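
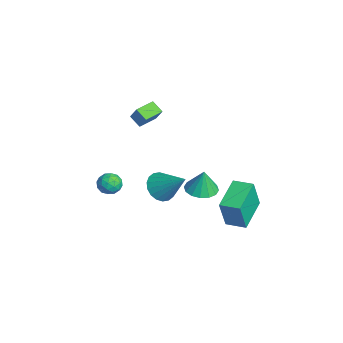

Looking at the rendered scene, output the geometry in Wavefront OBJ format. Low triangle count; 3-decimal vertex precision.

v -3.08 -0.214 -1.757
v -2.496 0.072 -2.518
v -1.8 0.834 -0.383
v -2.794 0.402 -2.492
v -3.148 0.61 -2.321
v -3.489 0.655 -2.038
v -3.748 0.528 -1.699
v -3.876 0.254 -1.372
v -3.845 -0.113 -1.122
v -3.663 -0.499 -0.997
v -3.365 -0.829 -1.022
v -3.011 -1.037 -1.194
v -2.67 -1.082 -1.477
v -2.411 -0.955 -1.815
v -2.284 -0.681 -2.142
v -2.314 -0.315 -2.393
v -1.305 -3.015 1.027
v -0.632 -3.307 1.091
v -1.508 -3.693 0.069
v -0.835 -3.985 0.133
v -1.352 -4.138 0.634
v -1.227 -3.719 1.226
v -0.913 -3.281 -0.066
v -0.788 -2.862 0.526
v -0.39 -3.471 0.416
v -0.662 -4.001 0.848
v -1.478 -2.999 0.312
v -1.75 -3.529 0.744
v -0.95 -3.102 1.143
v -1.19 -3.898 0.017
v -1.493 -3.988 0.311
v -1.098 -4.16 0.349
v -1.3 -3.344 1.222
v -0.905 -3.516 1.26
v -1.328 -4.004 0.991
v -1.235 -3.484 -0.1
v -0.84 -3.656 -0.062
v -1.042 -2.84 0.811
v -0.647 -3.012 0.849
v -0.812 -2.996 0.169
v -0.413 -3.37 0.784
v -0.533 -3.768 0.221
v -0.578 -3.354 0.104
v -0.504 -3.108 0.452
v -0.573 -3.682 1.038
v -0.692 -4.08 0.475
v -0.996 -4.17 0.769
v -0.922 -3.924 1.117
v -0.43 -3.778 0.641
v -1.448 -2.92 0.685
v -1.567 -3.318 0.122
v -1.218 -3.076 0.043
v -1.144 -2.83 0.391
v -1.607 -3.232 0.939
v -1.727 -3.63 0.376
v -1.636 -3.892 0.708
v -1.562 -3.646 1.056
v -1.71 -3.222 0.519
v -0.275 2.691 -3.315
v 0.098 2.206 -1.369
v -1.887 3.908 -2.703
v -1.514 3.423 -0.757
v 0.474 3.637 -3.223
v 0.847 3.152 -1.277
v -1.138 4.854 -2.611
v -0.765 4.369 -0.665
v -0.714 1.436 -0.46
v -0.09 0.733 -0.463
v -0.586 1.544 0.98
v 0.176 1.138 -0.517
v 0.203 1.622 -0.555
v -0.015 2.056 -0.568
v -0.421 2.325 -0.552
v -0.905 2.355 -0.512
v -1.338 2.139 -0.457
v -1.603 1.735 -0.404
v -1.63 1.251 -0.365
v -1.412 0.816 -0.352
v -1.006 0.548 -0.368
v -0.522 0.517 -0.409
v -3.522 -1.281 3.083
v -4.126 -1.662 3.562
v -4.093 -0.243 3.19
v -4.697 -0.624 3.669
v -2.943 -1.056 3.991
v -3.547 -1.437 4.47
v -3.514 -0.018 4.098
v -4.118 -0.399 4.577
f 2 1 4
f 2 4 3
f 4 1 5
f 4 5 3
f 5 1 6
f 5 6 3
f 6 1 7
f 6 7 3
f 7 1 8
f 7 8 3
f 8 1 9
f 8 9 3
f 9 1 10
f 9 10 3
f 10 1 11
f 10 11 3
f 11 1 12
f 11 12 3
f 12 1 13
f 12 13 3
f 13 1 14
f 13 14 3
f 14 1 15
f 14 15 3
f 15 1 16
f 15 16 3
f 16 1 2
f 16 2 3
f 17 54 33
f 54 28 57
f 33 57 22
f 54 57 33
f 17 33 29
f 33 22 34
f 29 34 18
f 33 34 29
f 17 29 38
f 29 18 39
f 38 39 24
f 29 39 38
f 17 38 50
f 38 24 53
f 50 53 27
f 38 53 50
f 17 50 54
f 50 27 58
f 54 58 28
f 50 58 54
f 18 34 45
f 34 22 48
f 45 48 26
f 34 48 45
f 22 57 35
f 57 28 56
f 35 56 21
f 57 56 35
f 28 58 55
f 58 27 51
f 55 51 19
f 58 51 55
f 27 53 52
f 53 24 40
f 52 40 23
f 53 40 52
f 24 39 44
f 39 18 41
f 44 41 25
f 39 41 44
f 20 46 32
f 46 26 47
f 32 47 21
f 46 47 32
f 20 32 30
f 32 21 31
f 30 31 19
f 32 31 30
f 20 30 37
f 30 19 36
f 37 36 23
f 30 36 37
f 20 37 42
f 37 23 43
f 42 43 25
f 37 43 42
f 20 42 46
f 42 25 49
f 46 49 26
f 42 49 46
f 21 47 35
f 47 26 48
f 35 48 22
f 47 48 35
f 19 31 55
f 31 21 56
f 55 56 28
f 31 56 55
f 23 36 52
f 36 19 51
f 52 51 27
f 36 51 52
f 25 43 44
f 43 23 40
f 44 40 24
f 43 40 44
f 26 49 45
f 49 25 41
f 45 41 18
f 49 41 45
f 60 62 59
f 63 60 59
f 59 62 61
f 61 63 59
f 60 66 62
f 64 60 63
f 64 66 60
f 62 66 61
f 65 63 61
f 61 66 65
f 65 64 63
f 66 64 65
f 68 67 70
f 68 70 69
f 70 67 71
f 70 71 69
f 71 67 72
f 71 72 69
f 72 67 73
f 72 73 69
f 73 67 74
f 73 74 69
f 74 67 75
f 74 75 69
f 75 67 76
f 75 76 69
f 76 67 77
f 76 77 69
f 77 67 78
f 77 78 69
f 78 67 79
f 78 79 69
f 79 67 80
f 79 80 69
f 80 67 68
f 80 68 69
f 82 84 81
f 85 82 81
f 81 84 83
f 83 85 81
f 82 88 84
f 86 82 85
f 86 88 82
f 84 88 83
f 87 85 83
f 83 88 87
f 87 86 85
f 88 86 87



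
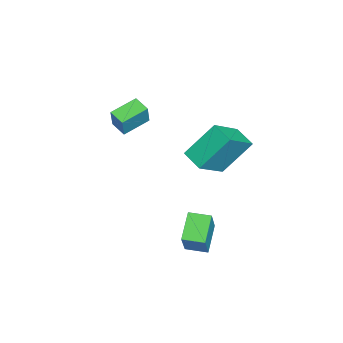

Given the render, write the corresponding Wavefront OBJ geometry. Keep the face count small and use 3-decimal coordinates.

v 1.77 1.4 -0.875
v 2.831 1.407 0.713
v 1.829 2.437 -0.919
v 2.89 2.444 0.669
v 2.99 1.296 -1.689
v 4.051 1.303 -0.101
v 3.049 2.333 -1.733
v 4.11 2.34 -0.145
v 0.24 1.868 2.452
v -0.366 3.088 3.997
v 0.998 2.644 2.136
v 0.391 3.865 3.681
v 1.589 1.035 3.639
v 0.982 2.256 5.184
v 2.346 1.812 3.323
v 1.74 3.032 4.868
v -3.283 -1.863 2.561
v -2.829 -1.852 3.704
v -2.718 -1.229 2.33
v -2.264 -1.218 3.473
v -2.316 -2.862 2.187
v -1.862 -2.851 3.33
v -1.751 -2.228 1.956
v -1.297 -2.217 3.099
f 2 4 1
f 5 2 1
f 1 4 3
f 3 5 1
f 2 8 4
f 6 2 5
f 6 8 2
f 4 8 3
f 7 5 3
f 3 8 7
f 7 6 5
f 8 6 7
f 10 12 9
f 13 10 9
f 9 12 11
f 11 13 9
f 10 16 12
f 14 10 13
f 14 16 10
f 12 16 11
f 15 13 11
f 11 16 15
f 15 14 13
f 16 14 15
f 18 20 17
f 21 18 17
f 17 20 19
f 19 21 17
f 18 24 20
f 22 18 21
f 22 24 18
f 20 24 19
f 23 21 19
f 19 24 23
f 23 22 21
f 24 22 23



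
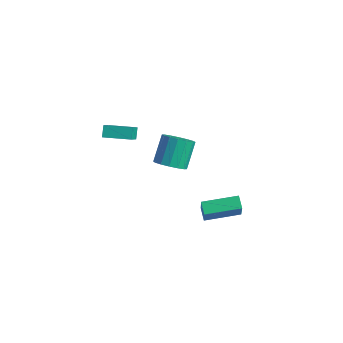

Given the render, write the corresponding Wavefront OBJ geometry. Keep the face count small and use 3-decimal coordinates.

v 2.408 -0.829 -2.539
v 3.103 -1.526 -1.008
v 3.649 0.912 -2.31
v 4.344 0.215 -0.779
v 3.036 -1.215 -3.001
v 3.731 -1.912 -1.47
v 4.277 0.526 -2.772
v 4.972 -0.171 -1.241
v -0.771 -0.12 -1.167
v -0.323 0.645 -1.63
v -0.781 1.805 -0.156
v -1.229 1.04 0.307
v -0.814 0.659 -1.793
v -1.272 1.818 -0.319
v -1.294 0.464 -1.788
v -1.751 1.623 -0.315
v -1.633 0.113 -1.617
v -2.091 1.272 -0.144
v -1.742 -0.301 -1.326
v -2.199 0.858 0.148
v -1.59 -0.666 -0.991
v -2.048 0.493 0.482
v -1.219 -0.885 -0.704
v -1.677 0.275 0.77
v -0.728 -0.898 -0.541
v -1.186 0.261 0.933
v -0.249 -0.703 -0.545
v -0.706 0.456 0.928
v 0.091 -0.352 -0.716
v -0.367 0.807 0.757
v 0.199 0.062 -1.008
v -0.258 1.221 0.466
v 0.048 0.427 -1.342
v -0.41 1.586 0.131
v -3.329 -3.014 1.65
v -3.654 -2.582 2.266
v -4.253 -1.761 0.285
v -4.578 -1.33 0.902
v -1.982 -2.01 1.658
v -2.307 -1.579 2.275
v -2.906 -0.758 0.294
v -3.231 -0.326 0.91
f 2 4 1
f 5 2 1
f 1 4 3
f 3 5 1
f 2 8 4
f 6 2 5
f 6 8 2
f 4 8 3
f 7 5 3
f 3 8 7
f 7 6 5
f 8 6 7
f 10 9 13
f 10 13 11
f 11 13 14
f 11 14 12
f 13 9 15
f 13 15 14
f 14 15 16
f 14 16 12
f 15 9 17
f 15 17 16
f 16 17 18
f 16 18 12
f 17 9 19
f 17 19 18
f 18 19 20
f 18 20 12
f 19 9 21
f 19 21 20
f 20 21 22
f 20 22 12
f 21 9 23
f 21 23 22
f 22 23 24
f 22 24 12
f 23 9 25
f 23 25 24
f 24 25 26
f 24 26 12
f 25 9 27
f 25 27 26
f 26 27 28
f 26 28 12
f 27 9 29
f 27 29 28
f 28 29 30
f 28 30 12
f 29 9 31
f 29 31 30
f 30 31 32
f 30 32 12
f 31 9 33
f 31 33 32
f 32 33 34
f 32 34 12
f 33 9 10
f 33 10 34
f 34 10 11
f 34 11 12
f 36 38 35
f 39 36 35
f 35 38 37
f 37 39 35
f 36 42 38
f 40 36 39
f 40 42 36
f 38 42 37
f 41 39 37
f 37 42 41
f 41 40 39
f 42 40 41



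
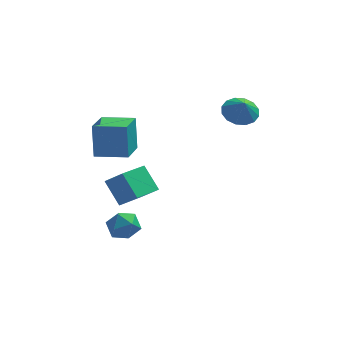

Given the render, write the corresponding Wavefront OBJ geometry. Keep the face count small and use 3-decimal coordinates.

v -2.413 -3.366 -1.944
v -2.062 -3.869 -2.785
v -3.998 -3.651 -2.435
v -3.647 -4.154 -3.276
v -3.523 -4.572 -2.331
v -2.543 -4.395 -2.027
v -3.517 -3.125 -3.193
v -2.537 -2.948 -2.889
v -2.744 -3.719 -3.557
v -2.748 -4.614 -3.024
v -3.312 -2.906 -2.196
v -3.316 -3.801 -1.663
v -4.702 -0.95 1.092
v -4.792 -0.385 3.174
v -4.262 1.007 0.58
v -4.351 1.572 2.663
v -2.789 -1.332 1.277
v -2.878 -0.767 3.36
v -2.348 0.625 0.766
v -2.438 1.19 2.848
v 3.381 1.285 3.334
v 4.418 1.121 3.041
v 3.579 0.735 4.346
v 4.419 1.617 3.31
v 4.142 2.024 3.586
v 3.661 2.233 3.794
v 3.105 2.188 3.879
v 2.623 1.901 3.817
v 2.344 1.45 3.626
v 2.343 0.954 3.357
v 2.62 0.547 3.081
v 3.101 0.338 2.873
v 3.657 0.383 2.788
v 4.139 0.67 2.85
v -2.337 -1.533 -1.928
v -3.165 -0.564 -0.588
v -3.342 -1.061 -2.891
v -4.17 -0.092 -1.55
v -1.15 0.092 -2.37
v -1.978 1.061 -1.029
v -2.155 0.564 -3.332
v -2.983 1.533 -1.992
f 1 12 6
f 1 6 2
f 1 2 8
f 1 8 11
f 1 11 12
f 2 6 10
f 6 12 5
f 12 11 3
f 11 8 7
f 8 2 9
f 4 10 5
f 4 5 3
f 4 3 7
f 4 7 9
f 4 9 10
f 5 10 6
f 3 5 12
f 7 3 11
f 9 7 8
f 10 9 2
f 14 16 13
f 17 14 13
f 13 16 15
f 15 17 13
f 14 20 16
f 18 14 17
f 18 20 14
f 16 20 15
f 19 17 15
f 15 20 19
f 19 18 17
f 20 18 19
f 22 21 24
f 22 24 23
f 24 21 25
f 24 25 23
f 25 21 26
f 25 26 23
f 26 21 27
f 26 27 23
f 27 21 28
f 27 28 23
f 28 21 29
f 28 29 23
f 29 21 30
f 29 30 23
f 30 21 31
f 30 31 23
f 31 21 32
f 31 32 23
f 32 21 33
f 32 33 23
f 33 21 34
f 33 34 23
f 34 21 22
f 34 22 23
f 36 38 35
f 39 36 35
f 35 38 37
f 37 39 35
f 36 42 38
f 40 36 39
f 40 42 36
f 38 42 37
f 41 39 37
f 37 42 41
f 41 40 39
f 42 40 41



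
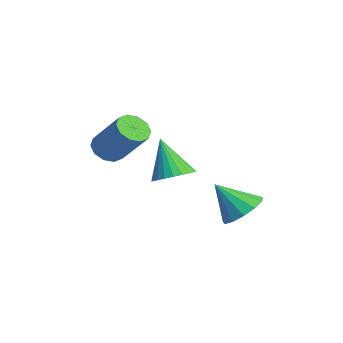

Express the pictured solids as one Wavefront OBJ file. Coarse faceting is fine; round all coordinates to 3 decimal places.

v -3.971 -0.221 1.622
v -3.402 -0.546 1.28
v -2.16 0.115 2.715
v -2.729 0.441 3.058
v -3.44 -0.121 1.117
v -2.198 0.54 2.552
v -3.681 0.267 1.147
v -2.439 0.928 2.582
v -4.032 0.468 1.358
v -2.791 1.129 2.794
v -4.361 0.407 1.671
v -3.119 1.068 3.106
v -4.54 0.105 1.965
v -3.298 0.766 3.4
v -4.502 -0.32 2.128
v -3.26 0.341 3.563
v -4.261 -0.708 2.098
v -3.019 -0.047 3.533
v -3.909 -0.909 1.886
v -2.668 -0.248 3.322
v -3.581 -0.848 1.574
v -2.339 -0.187 3.009
v 0.669 0.902 1.839
v 1.115 1.525 2.159
v -0.109 0.638 3.441
v 0.851 1.682 2.056
v 0.559 1.721 1.921
v 0.285 1.634 1.773
v 0.068 1.436 1.635
v -0.056 1.157 1.528
v -0.071 0.839 1.469
v 0.028 0.531 1.466
v 0.224 0.279 1.52
v 0.488 0.122 1.623
v 0.779 0.083 1.758
v 1.054 0.169 1.906
v 1.271 0.367 2.044
v 1.395 0.646 2.15
v 1.41 0.964 2.21
v 1.311 1.273 2.213
v 0.741 3.5 -0.177
v 1.412 2.872 -0.373
v 0.239 2.58 1.057
v 1.625 3.215 -0.031
v 1.557 3.649 0.265
v 1.23 4.036 0.42
v 0.748 4.253 0.386
v 0.264 4.23 0.173
v -0.069 3.976 -0.152
v -0.145 3.571 -0.484
v 0.061 3.144 -0.72
v 0.482 2.829 -0.783
v 0.986 2.728 -0.654
f 2 1 5
f 2 5 3
f 3 5 6
f 3 6 4
f 5 1 7
f 5 7 6
f 6 7 8
f 6 8 4
f 7 1 9
f 7 9 8
f 8 9 10
f 8 10 4
f 9 1 11
f 9 11 10
f 10 11 12
f 10 12 4
f 11 1 13
f 11 13 12
f 12 13 14
f 12 14 4
f 13 1 15
f 13 15 14
f 14 15 16
f 14 16 4
f 15 1 17
f 15 17 16
f 16 17 18
f 16 18 4
f 17 1 19
f 17 19 18
f 18 19 20
f 18 20 4
f 19 1 21
f 19 21 20
f 20 21 22
f 20 22 4
f 21 1 2
f 21 2 22
f 22 2 3
f 22 3 4
f 24 23 26
f 24 26 25
f 26 23 27
f 26 27 25
f 27 23 28
f 27 28 25
f 28 23 29
f 28 29 25
f 29 23 30
f 29 30 25
f 30 23 31
f 30 31 25
f 31 23 32
f 31 32 25
f 32 23 33
f 32 33 25
f 33 23 34
f 33 34 25
f 34 23 35
f 34 35 25
f 35 23 36
f 35 36 25
f 36 23 37
f 36 37 25
f 37 23 38
f 37 38 25
f 38 23 39
f 38 39 25
f 39 23 40
f 39 40 25
f 40 23 24
f 40 24 25
f 42 41 44
f 42 44 43
f 44 41 45
f 44 45 43
f 45 41 46
f 45 46 43
f 46 41 47
f 46 47 43
f 47 41 48
f 47 48 43
f 48 41 49
f 48 49 43
f 49 41 50
f 49 50 43
f 50 41 51
f 50 51 43
f 51 41 52
f 51 52 43
f 52 41 53
f 52 53 43
f 53 41 42
f 53 42 43



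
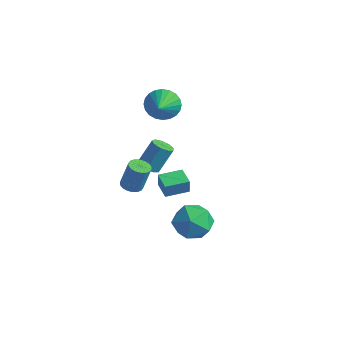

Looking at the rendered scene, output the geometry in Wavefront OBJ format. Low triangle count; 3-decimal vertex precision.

v -3.646 2.285 -2.117
v -3.301 1.743 -1.864
v -3.03 2.613 -0.37
v -3.374 3.155 -0.623
v -3.004 2.034 -2.088
v -2.732 2.904 -0.593
v -3.007 2.442 -2.325
v -2.735 3.312 -0.831
v -3.309 2.777 -2.465
v -3.037 3.647 -0.97
v -3.768 2.881 -2.442
v -3.497 3.751 -0.948
v -4.171 2.707 -2.267
v -3.899 3.577 -0.773
v -4.327 2.335 -2.022
v -4.056 3.205 -0.528
v -4.165 1.94 -1.822
v -3.894 2.81 -0.328
v -3.76 1.706 -1.759
v -3.488 2.576 -0.265
v -2.049 -0.535 -1.171
v -1.561 -0.145 -1.353
v -1.204 0.164 0.27
v -1.691 -0.225 0.451
v -1.786 0.036 -1.338
v -1.429 0.345 0.285
v -2.063 0.104 -1.29
v -1.706 0.413 0.333
v -2.337 0.046 -1.218
v -1.98 0.355 0.404
v -2.554 -0.127 -1.138
v -2.197 0.182 0.485
v -2.671 -0.381 -1.064
v -2.314 -0.072 0.559
v -2.665 -0.666 -1.011
v -2.308 -0.357 0.612
v -2.536 -0.924 -0.99
v -2.179 -0.615 0.633
v -2.311 -1.105 -1.005
v -1.954 -0.796 0.618
v -2.034 -1.173 -1.053
v -1.677 -0.864 0.57
v -1.76 -1.115 -1.124
v -1.403 -0.806 0.498
v -1.543 -0.942 -1.205
v -1.186 -0.633 0.418
v -1.426 -0.688 -1.279
v -1.069 -0.379 0.344
v -1.432 -0.403 -1.332
v -1.075 -0.094 0.291
v 3.91 -0.806 0.41
v 4.55 -1.352 -0.516
v 2.17 -1.328 -0.484
v 2.81 -1.874 -1.41
v 2.821 -2.374 -0.264
v 3.896 -2.052 0.289
v 2.824 -0.628 -1.289
v 3.899 -0.306 -0.736
v 3.879 -1.242 -1.567
v 3.877 -2.321 -0.933
v 2.843 -0.359 -0.067
v 2.841 -1.438 0.567
v -2.914 2.682 3.299
v -2.112 2.912 2.679
v -2.166 1.638 3.881
v -2.033 3.147 3
v -2.089 3.311 3.367
v -2.271 3.38 3.723
v -2.55 3.342 4.015
v -2.885 3.204 4.198
v -3.224 2.986 4.244
v -3.516 2.722 4.146
v -3.717 2.452 3.919
v -3.795 2.217 3.598
v -3.739 2.052 3.231
v -3.558 1.984 2.875
v -3.279 2.021 2.583
v -2.944 2.16 2.4
v -2.604 2.377 2.354
v -2.312 2.642 2.452
v -1.407 0.834 -1.535
v -1.331 0.758 -0.631
v -0.814 2.09 -1.479
v -0.737 2.014 -0.576
v -0.363 0.346 -1.664
v -0.286 0.27 -0.761
v 0.231 1.602 -1.609
v 0.307 1.526 -0.705
f 2 1 5
f 2 5 3
f 3 5 6
f 3 6 4
f 5 1 7
f 5 7 6
f 6 7 8
f 6 8 4
f 7 1 9
f 7 9 8
f 8 9 10
f 8 10 4
f 9 1 11
f 9 11 10
f 10 11 12
f 10 12 4
f 11 1 13
f 11 13 12
f 12 13 14
f 12 14 4
f 13 1 15
f 13 15 14
f 14 15 16
f 14 16 4
f 15 1 17
f 15 17 16
f 16 17 18
f 16 18 4
f 17 1 19
f 17 19 18
f 18 19 20
f 18 20 4
f 19 1 2
f 19 2 20
f 20 2 3
f 20 3 4
f 22 21 25
f 22 25 23
f 23 25 26
f 23 26 24
f 25 21 27
f 25 27 26
f 26 27 28
f 26 28 24
f 27 21 29
f 27 29 28
f 28 29 30
f 28 30 24
f 29 21 31
f 29 31 30
f 30 31 32
f 30 32 24
f 31 21 33
f 31 33 32
f 32 33 34
f 32 34 24
f 33 21 35
f 33 35 34
f 34 35 36
f 34 36 24
f 35 21 37
f 35 37 36
f 36 37 38
f 36 38 24
f 37 21 39
f 37 39 38
f 38 39 40
f 38 40 24
f 39 21 41
f 39 41 40
f 40 41 42
f 40 42 24
f 41 21 43
f 41 43 42
f 42 43 44
f 42 44 24
f 43 21 45
f 43 45 44
f 44 45 46
f 44 46 24
f 45 21 47
f 45 47 46
f 46 47 48
f 46 48 24
f 47 21 49
f 47 49 48
f 48 49 50
f 48 50 24
f 49 21 22
f 49 22 50
f 50 22 23
f 50 23 24
f 51 62 56
f 51 56 52
f 51 52 58
f 51 58 61
f 51 61 62
f 52 56 60
f 56 62 55
f 62 61 53
f 61 58 57
f 58 52 59
f 54 60 55
f 54 55 53
f 54 53 57
f 54 57 59
f 54 59 60
f 55 60 56
f 53 55 62
f 57 53 61
f 59 57 58
f 60 59 52
f 64 63 66
f 64 66 65
f 66 63 67
f 66 67 65
f 67 63 68
f 67 68 65
f 68 63 69
f 68 69 65
f 69 63 70
f 69 70 65
f 70 63 71
f 70 71 65
f 71 63 72
f 71 72 65
f 72 63 73
f 72 73 65
f 73 63 74
f 73 74 65
f 74 63 75
f 74 75 65
f 75 63 76
f 75 76 65
f 76 63 77
f 76 77 65
f 77 63 78
f 77 78 65
f 78 63 79
f 78 79 65
f 79 63 80
f 79 80 65
f 80 63 64
f 80 64 65
f 82 84 81
f 85 82 81
f 81 84 83
f 83 85 81
f 82 88 84
f 86 82 85
f 86 88 82
f 84 88 83
f 87 85 83
f 83 88 87
f 87 86 85
f 88 86 87



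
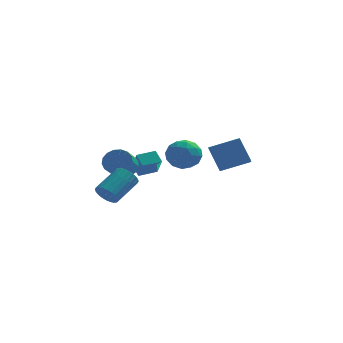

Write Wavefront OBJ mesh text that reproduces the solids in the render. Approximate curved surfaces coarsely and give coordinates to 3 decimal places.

v -1.716 1.197 1.076
v -2.133 1.836 1.69
v -2.047 2.15 -0.14
v -2.465 2.789 0.475
v -0.615 1.771 1.225
v -1.033 2.41 1.84
v -0.947 2.724 0.01
v -1.364 3.363 0.624
v 2.12 1.886 2.369
v 3.972 2.202 3.055
v 2.134 2.734 1.941
v 3.985 3.05 2.627
v 2.815 1.11 0.853
v 4.666 1.426 1.539
v 2.828 1.958 0.425
v 4.68 2.274 1.111
v 0.354 4.481 0.324
v 1.067 4.715 1.259
v 0.113 2.665 0.961
v 0.826 2.899 1.896
v -0.255 3.412 1.823
v -0.106 4.534 1.429
v 1.286 2.846 0.791
v 1.435 3.968 0.397
v 1.643 3.704 1.548
v 0.69 4.054 2.186
v 0.49 3.326 0.034
v -0.463 3.676 0.672
v 0.732 4.757 0.735
v 0.448 2.623 1.485
v -0.187 2.924 1.442
v 0.232 3.062 1.991
v 0.042 4.651 0.836
v 0.461 4.789 1.385
v -0.316 4.023 1.717
v 0.719 2.591 0.835
v 1.138 2.729 1.384
v 0.948 4.318 0.229
v 1.367 4.456 0.778
v 1.496 3.357 0.503
v 1.489 4.301 1.455
v 1.347 3.233 1.829
v 1.618 3.202 1.18
v 1.705 3.862 0.948
v 0.929 4.506 1.83
v 0.787 3.439 2.204
v 0.152 3.741 2.161
v 0.24 4.4 1.93
v 1.268 3.912 1.999
v 0.393 3.941 0.016
v 0.251 2.874 0.39
v 0.94 2.98 0.29
v 1.028 3.639 0.059
v -0.167 4.147 0.391
v -0.309 3.079 0.765
v -0.525 3.518 1.272
v -0.438 4.178 1.04
v -0.088 3.468 0.221
v -2.714 -0.432 1.645
v -2.136 -0.11 2.299
v -2.428 -1.105 3.048
v -3.006 -1.428 2.395
v -2.526 0.08 2.398
v -2.818 -0.916 3.148
v -2.959 0.152 2.326
v -3.251 -0.843 3.075
v -3.336 0.091 2.097
v -3.628 -0.905 2.847
v -3.571 -0.091 1.765
v -3.863 -1.086 2.515
v -3.609 -0.35 1.405
v -3.901 -1.346 2.155
v -3.442 -0.629 1.101
v -3.734 -1.624 1.85
v -3.108 -0.862 0.921
v -3.4 -1.858 1.671
v -2.684 -0.997 0.907
v -2.976 -1.992 1.657
v -2.267 -1.003 1.062
v -2.559 -1.998 1.812
v -1.952 -0.877 1.351
v -2.244 -1.873 2.1
v -1.812 -0.65 1.707
v -2.104 -1.646 2.457
v -1.878 -0.373 2.049
v -2.17 -1.369 2.799
v -3.363 -4.412 0.896
v -2.843 -4.982 1.11
v -1.778 -3.637 2.098
v -2.297 -3.068 1.884
v -2.718 -4.883 0.841
v -1.653 -3.539 1.83
v -2.692 -4.713 0.581
v -1.626 -3.368 1.57
v -2.767 -4.497 0.369
v -1.701 -3.152 1.357
v -2.933 -4.268 0.236
v -1.868 -2.924 1.225
v -3.165 -4.061 0.205
v -2.099 -2.717 1.193
v -3.426 -3.908 0.278
v -2.361 -2.563 1.267
v -3.678 -3.831 0.446
v -2.613 -2.487 1.434
v -3.882 -3.843 0.682
v -2.817 -2.498 1.67
v -4.007 -3.941 0.95
v -2.942 -2.597 1.939
v -4.034 -4.112 1.21
v -2.968 -2.767 2.199
v -3.959 -4.328 1.423
v -2.893 -2.983 2.411
v -3.792 -4.556 1.555
v -2.727 -3.212 2.544
v -3.561 -4.763 1.587
v -2.495 -3.419 2.575
v -3.299 -4.917 1.513
v -2.234 -3.572 2.502
v -3.047 -4.993 1.346
v -1.982 -3.649 2.334
f 2 4 1
f 5 2 1
f 1 4 3
f 3 5 1
f 2 8 4
f 6 2 5
f 6 8 2
f 4 8 3
f 7 5 3
f 3 8 7
f 7 6 5
f 8 6 7
f 10 12 9
f 13 10 9
f 9 12 11
f 11 13 9
f 10 16 12
f 14 10 13
f 14 16 10
f 12 16 11
f 15 13 11
f 11 16 15
f 15 14 13
f 16 14 15
f 17 54 33
f 54 28 57
f 33 57 22
f 54 57 33
f 17 33 29
f 33 22 34
f 29 34 18
f 33 34 29
f 17 29 38
f 29 18 39
f 38 39 24
f 29 39 38
f 17 38 50
f 38 24 53
f 50 53 27
f 38 53 50
f 17 50 54
f 50 27 58
f 54 58 28
f 50 58 54
f 18 34 45
f 34 22 48
f 45 48 26
f 34 48 45
f 22 57 35
f 57 28 56
f 35 56 21
f 57 56 35
f 28 58 55
f 58 27 51
f 55 51 19
f 58 51 55
f 27 53 52
f 53 24 40
f 52 40 23
f 53 40 52
f 24 39 44
f 39 18 41
f 44 41 25
f 39 41 44
f 20 46 32
f 46 26 47
f 32 47 21
f 46 47 32
f 20 32 30
f 32 21 31
f 30 31 19
f 32 31 30
f 20 30 37
f 30 19 36
f 37 36 23
f 30 36 37
f 20 37 42
f 37 23 43
f 42 43 25
f 37 43 42
f 20 42 46
f 42 25 49
f 46 49 26
f 42 49 46
f 21 47 35
f 47 26 48
f 35 48 22
f 47 48 35
f 19 31 55
f 31 21 56
f 55 56 28
f 31 56 55
f 23 36 52
f 36 19 51
f 52 51 27
f 36 51 52
f 25 43 44
f 43 23 40
f 44 40 24
f 43 40 44
f 26 49 45
f 49 25 41
f 45 41 18
f 49 41 45
f 60 59 63
f 60 63 61
f 61 63 64
f 61 64 62
f 63 59 65
f 63 65 64
f 64 65 66
f 64 66 62
f 65 59 67
f 65 67 66
f 66 67 68
f 66 68 62
f 67 59 69
f 67 69 68
f 68 69 70
f 68 70 62
f 69 59 71
f 69 71 70
f 70 71 72
f 70 72 62
f 71 59 73
f 71 73 72
f 72 73 74
f 72 74 62
f 73 59 75
f 73 75 74
f 74 75 76
f 74 76 62
f 75 59 77
f 75 77 76
f 76 77 78
f 76 78 62
f 77 59 79
f 77 79 78
f 78 79 80
f 78 80 62
f 79 59 81
f 79 81 80
f 80 81 82
f 80 82 62
f 81 59 83
f 81 83 82
f 82 83 84
f 82 84 62
f 83 59 85
f 83 85 84
f 84 85 86
f 84 86 62
f 85 59 60
f 85 60 86
f 86 60 61
f 86 61 62
f 88 87 91
f 88 91 89
f 89 91 92
f 89 92 90
f 91 87 93
f 91 93 92
f 92 93 94
f 92 94 90
f 93 87 95
f 93 95 94
f 94 95 96
f 94 96 90
f 95 87 97
f 95 97 96
f 96 97 98
f 96 98 90
f 97 87 99
f 97 99 98
f 98 99 100
f 98 100 90
f 99 87 101
f 99 101 100
f 100 101 102
f 100 102 90
f 101 87 103
f 101 103 102
f 102 103 104
f 102 104 90
f 103 87 105
f 103 105 104
f 104 105 106
f 104 106 90
f 105 87 107
f 105 107 106
f 106 107 108
f 106 108 90
f 107 87 109
f 107 109 108
f 108 109 110
f 108 110 90
f 109 87 111
f 109 111 110
f 110 111 112
f 110 112 90
f 111 87 113
f 111 113 112
f 112 113 114
f 112 114 90
f 113 87 115
f 113 115 114
f 114 115 116
f 114 116 90
f 115 87 117
f 115 117 116
f 116 117 118
f 116 118 90
f 117 87 119
f 117 119 118
f 118 119 120
f 118 120 90
f 119 87 88
f 119 88 120
f 120 88 89
f 120 89 90



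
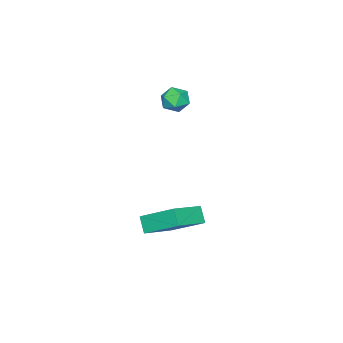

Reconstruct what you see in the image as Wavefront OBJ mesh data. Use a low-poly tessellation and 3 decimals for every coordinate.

v 1.682 -3.04 -3.336
v 3.449 -3.386 -2.614
v 1.574 -1.283 -2.228
v 3.341 -1.629 -1.507
v 2.079 -2.551 -4.073
v 3.846 -2.897 -3.352
v 1.971 -0.794 -2.966
v 3.738 -1.14 -2.244
v -1.123 -3.671 3.343
v -0.641 -3.246 2.887
v -0.499 -4.734 3.013
v -0.017 -4.309 2.557
v 0.019 -4.239 3.341
v -0.366 -3.582 3.546
v -0.774 -4.398 2.354
v -1.159 -3.741 2.559
v -0.425 -3.695 2.276
v 0.066 -3.597 2.886
v -1.206 -4.383 3.014
v -0.715 -4.285 3.624
f 2 4 1
f 5 2 1
f 1 4 3
f 3 5 1
f 2 8 4
f 6 2 5
f 6 8 2
f 4 8 3
f 7 5 3
f 3 8 7
f 7 6 5
f 8 6 7
f 9 20 14
f 9 14 10
f 9 10 16
f 9 16 19
f 9 19 20
f 10 14 18
f 14 20 13
f 20 19 11
f 19 16 15
f 16 10 17
f 12 18 13
f 12 13 11
f 12 11 15
f 12 15 17
f 12 17 18
f 13 18 14
f 11 13 20
f 15 11 19
f 17 15 16
f 18 17 10



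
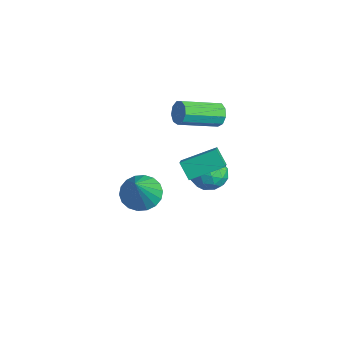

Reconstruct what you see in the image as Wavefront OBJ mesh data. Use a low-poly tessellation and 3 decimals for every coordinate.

v 2.613 -2.687 1.112
v 3.432 -2.413 0.767
v 3.607 -3.473 2.848
v 3.309 -2.084 0.986
v 3.049 -1.874 1.23
v 2.702 -1.826 1.45
v 2.338 -1.948 1.604
v 2.028 -2.216 1.66
v 1.833 -2.578 1.607
v 1.794 -2.961 1.457
v 1.916 -3.29 1.238
v 2.177 -3.5 0.994
v 2.523 -3.549 0.773
v 2.888 -3.427 0.619
v 3.198 -3.158 0.563
v 3.392 -2.796 0.616
v 1.954 -0.43 1.868
v 2.562 -0.823 2.332
v 2.428 1.068 2.516
v 3.036 0.675 2.98
v 2.584 -0.315 1.14
v 3.192 -0.708 1.604
v 3.058 1.183 1.788
v 3.666 0.79 2.252
v -1.905 3.582 0.639
v -1.606 3.762 1.199
v -1.816 1.798 1.942
v -2.115 1.618 1.381
v -2.052 3.823 1.235
v -2.262 1.859 1.978
v -2.429 3.772 0.992
v -2.639 1.808 1.735
v -2.561 3.631 0.584
v -2.771 1.668 1.326
v -2.386 3.468 0.201
v -2.596 1.504 0.944
v -1.986 3.358 0.023
v -2.196 1.394 0.766
v -1.548 3.353 0.133
v -1.758 1.389 0.876
v -1.277 3.455 0.48
v -1.487 1.491 1.222
v -1.3 3.616 0.901
v -1.51 1.652 1.643
v -1.306 2.489 -1.986
v -0.74 2.714 -1.247
v -0.1 1.846 -2.713
v 0.466 2.071 -1.974
v -0.21 1.401 -1.873
v -0.955 1.798 -1.424
v 0.115 2.762 -2.536
v -0.63 3.159 -2.087
v 0.138 2.882 -1.587
v -0.063 2.041 -1.178
v -0.777 2.519 -2.782
v -0.978 1.678 -2.373
v -1.129 2.658 -1.552
v 0.289 1.902 -2.408
v -0.108 1.508 -2.348
v 0.224 1.64 -1.914
v -1.255 2.12 -1.656
v -0.923 2.252 -1.222
v -0.611 1.48 -1.591
v 0.083 2.308 -2.738
v 0.415 2.44 -2.304
v -1.064 2.92 -2.046
v -0.732 3.052 -1.612
v -0.229 3.08 -2.369
v -0.28 2.889 -1.318
v 0.428 2.511 -1.746
v 0.223 2.917 -2.076
v -0.215 3.151 -1.812
v -0.399 2.394 -1.077
v 0.31 2.017 -1.505
v -0.087 1.623 -1.446
v -0.525 1.856 -1.181
v 0.118 2.493 -1.277
v -1.15 2.543 -2.455
v -0.441 2.166 -2.883
v -0.315 2.704 -2.779
v -0.753 2.937 -2.514
v -1.268 2.049 -2.214
v -0.56 1.671 -2.642
v -0.625 1.409 -2.148
v -1.063 1.643 -1.884
v -0.958 2.067 -2.683
f 2 1 4
f 2 4 3
f 4 1 5
f 4 5 3
f 5 1 6
f 5 6 3
f 6 1 7
f 6 7 3
f 7 1 8
f 7 8 3
f 8 1 9
f 8 9 3
f 9 1 10
f 9 10 3
f 10 1 11
f 10 11 3
f 11 1 12
f 11 12 3
f 12 1 13
f 12 13 3
f 13 1 14
f 13 14 3
f 14 1 15
f 14 15 3
f 15 1 16
f 15 16 3
f 16 1 2
f 16 2 3
f 18 20 17
f 21 18 17
f 17 20 19
f 19 21 17
f 18 24 20
f 22 18 21
f 22 24 18
f 20 24 19
f 23 21 19
f 19 24 23
f 23 22 21
f 24 22 23
f 26 25 29
f 26 29 27
f 27 29 30
f 27 30 28
f 29 25 31
f 29 31 30
f 30 31 32
f 30 32 28
f 31 25 33
f 31 33 32
f 32 33 34
f 32 34 28
f 33 25 35
f 33 35 34
f 34 35 36
f 34 36 28
f 35 25 37
f 35 37 36
f 36 37 38
f 36 38 28
f 37 25 39
f 37 39 38
f 38 39 40
f 38 40 28
f 39 25 41
f 39 41 40
f 40 41 42
f 40 42 28
f 41 25 43
f 41 43 42
f 42 43 44
f 42 44 28
f 43 25 26
f 43 26 44
f 44 26 27
f 44 27 28
f 45 82 61
f 82 56 85
f 61 85 50
f 82 85 61
f 45 61 57
f 61 50 62
f 57 62 46
f 61 62 57
f 45 57 66
f 57 46 67
f 66 67 52
f 57 67 66
f 45 66 78
f 66 52 81
f 78 81 55
f 66 81 78
f 45 78 82
f 78 55 86
f 82 86 56
f 78 86 82
f 46 62 73
f 62 50 76
f 73 76 54
f 62 76 73
f 50 85 63
f 85 56 84
f 63 84 49
f 85 84 63
f 56 86 83
f 86 55 79
f 83 79 47
f 86 79 83
f 55 81 80
f 81 52 68
f 80 68 51
f 81 68 80
f 52 67 72
f 67 46 69
f 72 69 53
f 67 69 72
f 48 74 60
f 74 54 75
f 60 75 49
f 74 75 60
f 48 60 58
f 60 49 59
f 58 59 47
f 60 59 58
f 48 58 65
f 58 47 64
f 65 64 51
f 58 64 65
f 48 65 70
f 65 51 71
f 70 71 53
f 65 71 70
f 48 70 74
f 70 53 77
f 74 77 54
f 70 77 74
f 49 75 63
f 75 54 76
f 63 76 50
f 75 76 63
f 47 59 83
f 59 49 84
f 83 84 56
f 59 84 83
f 51 64 80
f 64 47 79
f 80 79 55
f 64 79 80
f 53 71 72
f 71 51 68
f 72 68 52
f 71 68 72
f 54 77 73
f 77 53 69
f 73 69 46
f 77 69 73



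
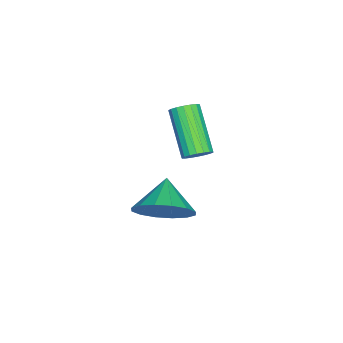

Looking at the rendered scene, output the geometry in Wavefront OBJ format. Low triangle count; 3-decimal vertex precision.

v 2.596 2.846 -2.704
v 3.088 3.286 -1.837
v 1.484 2.614 -1.956
v 2.827 3.717 -2.091
v 2.504 3.915 -2.509
v 2.205 3.826 -2.98
v 2.011 3.475 -3.376
v 1.974 2.955 -3.593
v 2.103 2.406 -3.572
v 2.364 1.975 -3.318
v 2.687 1.778 -2.9
v 2.986 1.866 -2.429
v 3.18 2.218 -2.032
v 3.217 2.737 -1.816
v 2.243 3.884 0.218
v 2.468 4.16 0.611
v 1.281 3.351 1.855
v 1.057 3.076 1.462
v 2.295 4.303 0.539
v 1.108 3.494 1.783
v 2.112 4.363 0.403
v 0.925 3.554 1.647
v 1.954 4.328 0.231
v 0.768 3.52 1.475
v 1.854 4.206 0.056
v 0.668 3.397 1.3
v 1.832 4.02 -0.087
v 0.645 3.211 1.157
v 1.89 3.807 -0.169
v 0.703 2.998 1.074
v 2.019 3.609 -0.175
v 0.832 2.8 1.069
v 2.192 3.466 -0.103
v 1.005 2.657 1.141
v 2.375 3.406 0.033
v 1.188 2.597 1.277
v 2.532 3.44 0.205
v 1.346 2.632 1.449
v 2.632 3.563 0.38
v 1.446 2.754 1.624
v 2.655 3.749 0.523
v 1.468 2.94 1.767
v 2.597 3.962 0.606
v 1.41 3.153 1.849
f 2 1 4
f 2 4 3
f 4 1 5
f 4 5 3
f 5 1 6
f 5 6 3
f 6 1 7
f 6 7 3
f 7 1 8
f 7 8 3
f 8 1 9
f 8 9 3
f 9 1 10
f 9 10 3
f 10 1 11
f 10 11 3
f 11 1 12
f 11 12 3
f 12 1 13
f 12 13 3
f 13 1 14
f 13 14 3
f 14 1 2
f 14 2 3
f 16 15 19
f 16 19 17
f 17 19 20
f 17 20 18
f 19 15 21
f 19 21 20
f 20 21 22
f 20 22 18
f 21 15 23
f 21 23 22
f 22 23 24
f 22 24 18
f 23 15 25
f 23 25 24
f 24 25 26
f 24 26 18
f 25 15 27
f 25 27 26
f 26 27 28
f 26 28 18
f 27 15 29
f 27 29 28
f 28 29 30
f 28 30 18
f 29 15 31
f 29 31 30
f 30 31 32
f 30 32 18
f 31 15 33
f 31 33 32
f 32 33 34
f 32 34 18
f 33 15 35
f 33 35 34
f 34 35 36
f 34 36 18
f 35 15 37
f 35 37 36
f 36 37 38
f 36 38 18
f 37 15 39
f 37 39 38
f 38 39 40
f 38 40 18
f 39 15 41
f 39 41 40
f 40 41 42
f 40 42 18
f 41 15 43
f 41 43 42
f 42 43 44
f 42 44 18
f 43 15 16
f 43 16 44
f 44 16 17
f 44 17 18



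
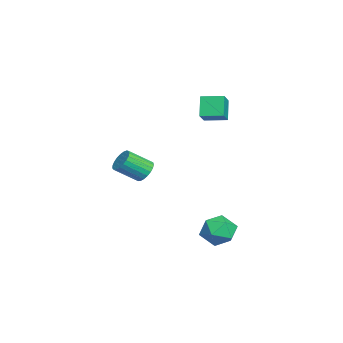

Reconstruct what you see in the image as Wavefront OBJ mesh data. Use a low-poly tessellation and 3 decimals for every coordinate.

v -4.88 1.32 3.944
v -3.786 1.102 4.686
v -4.687 2.721 4.072
v -3.593 2.503 4.814
v -4.027 1.317 2.686
v -2.933 1.099 3.428
v -3.834 2.718 2.814
v -2.74 2.5 3.556
v 1.948 2.784 -2.962
v 2.466 2.008 -3.697
v 0.334 2.692 -4.003
v 0.852 1.916 -4.738
v 0.59 1.595 -3.624
v 1.587 1.652 -2.981
v 1.213 3.048 -4.719
v 2.21 3.105 -4.076
v 2.012 2.171 -4.783
v 1.627 1.273 -4.106
v 1.173 3.427 -3.594
v 0.788 2.529 -2.917
v -0.726 -1.902 -0.187
v -0.389 -2.285 -0.816
v -0.037 -3.641 0.199
v -0.374 -3.258 0.827
v -0.126 -2.119 -0.686
v 0.226 -3.476 0.329
v 0.033 -1.916 -0.47
v 0.385 -3.272 0.545
v 0.061 -1.711 -0.204
v 0.413 -3.067 0.81
v -0.047 -1.538 0.064
v 0.304 -2.894 1.079
v -0.273 -1.428 0.289
v 0.079 -2.784 1.303
v -0.577 -1.4 0.431
v -0.225 -2.757 1.446
v -0.907 -1.459 0.467
v -0.555 -2.816 1.481
v -1.205 -1.595 0.389
v -0.853 -2.951 1.404
v -1.421 -1.783 0.212
v -1.069 -3.14 1.227
v -1.516 -1.992 -0.034
v -1.164 -3.349 0.98
v -1.475 -2.186 -0.307
v -1.123 -3.542 0.708
v -1.304 -2.33 -0.559
v -0.953 -3.686 0.456
v -1.034 -2.4 -0.747
v -0.682 -3.757 0.268
v -0.71 -2.384 -0.838
v -0.358 -3.741 0.177
f 2 4 1
f 5 2 1
f 1 4 3
f 3 5 1
f 2 8 4
f 6 2 5
f 6 8 2
f 4 8 3
f 7 5 3
f 3 8 7
f 7 6 5
f 8 6 7
f 9 20 14
f 9 14 10
f 9 10 16
f 9 16 19
f 9 19 20
f 10 14 18
f 14 20 13
f 20 19 11
f 19 16 15
f 16 10 17
f 12 18 13
f 12 13 11
f 12 11 15
f 12 15 17
f 12 17 18
f 13 18 14
f 11 13 20
f 15 11 19
f 17 15 16
f 18 17 10
f 22 21 25
f 22 25 23
f 23 25 26
f 23 26 24
f 25 21 27
f 25 27 26
f 26 27 28
f 26 28 24
f 27 21 29
f 27 29 28
f 28 29 30
f 28 30 24
f 29 21 31
f 29 31 30
f 30 31 32
f 30 32 24
f 31 21 33
f 31 33 32
f 32 33 34
f 32 34 24
f 33 21 35
f 33 35 34
f 34 35 36
f 34 36 24
f 35 21 37
f 35 37 36
f 36 37 38
f 36 38 24
f 37 21 39
f 37 39 38
f 38 39 40
f 38 40 24
f 39 21 41
f 39 41 40
f 40 41 42
f 40 42 24
f 41 21 43
f 41 43 42
f 42 43 44
f 42 44 24
f 43 21 45
f 43 45 44
f 44 45 46
f 44 46 24
f 45 21 47
f 45 47 46
f 46 47 48
f 46 48 24
f 47 21 49
f 47 49 48
f 48 49 50
f 48 50 24
f 49 21 51
f 49 51 50
f 50 51 52
f 50 52 24
f 51 21 22
f 51 22 52
f 52 22 23
f 52 23 24



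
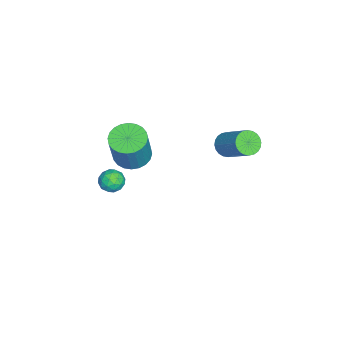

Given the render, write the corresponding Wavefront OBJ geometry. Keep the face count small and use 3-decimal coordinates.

v 1.917 2.443 1.135
v 2.457 2.171 0.96
v 3.344 3.205 2.09
v 2.803 3.477 2.265
v 2.443 2.357 0.8
v 3.33 3.392 1.93
v 2.349 2.556 0.691
v 3.236 3.591 1.821
v 2.189 2.739 0.65
v 3.076 3.773 1.78
v 1.988 2.876 0.683
v 2.874 3.91 1.813
v 1.775 2.947 0.784
v 2.662 3.981 1.914
v 1.585 2.941 0.939
v 2.471 3.976 2.069
v 1.444 2.86 1.124
v 2.331 3.894 2.254
v 1.376 2.715 1.31
v 2.263 3.749 2.44
v 1.39 2.528 1.47
v 2.277 3.563 2.6
v 1.484 2.329 1.579
v 2.371 3.364 2.709
v 1.644 2.147 1.62
v 2.531 3.181 2.75
v 1.846 2.01 1.587
v 2.732 3.044 2.717
v 2.058 1.939 1.486
v 2.945 2.973 2.616
v 2.249 1.944 1.331
v 3.135 2.979 2.461
v 2.389 2.026 1.146
v 3.276 3.06 2.276
v 2.344 -1.986 -2.072
v 2.765 -2.356 -1.761
v 1.775 -2.824 -2.299
v 2.196 -3.194 -1.988
v 1.826 -2.786 -1.661
v 2.177 -2.268 -1.52
v 2.363 -2.912 -2.54
v 2.714 -2.394 -2.399
v 2.777 -2.929 -2.05
v 2.445 -2.851 -1.507
v 2.095 -2.329 -2.553
v 1.763 -2.251 -2.01
v 2.604 -2.098 -1.896
v 1.936 -3.082 -2.164
v 1.718 -2.842 -1.971
v 1.966 -3.06 -1.788
v 2.259 -2.046 -1.755
v 2.506 -2.263 -1.572
v 1.954 -2.516 -1.513
v 2.034 -2.917 -2.488
v 2.281 -3.134 -2.305
v 2.574 -2.12 -2.272
v 2.822 -2.338 -2.089
v 2.586 -2.664 -2.547
v 2.859 -2.652 -1.884
v 2.525 -3.144 -2.017
v 2.623 -2.978 -2.341
v 2.829 -2.674 -2.259
v 2.664 -2.606 -1.564
v 2.33 -3.098 -1.698
v 2.112 -2.858 -1.506
v 2.318 -2.554 -1.423
v 2.671 -2.942 -1.734
v 2.21 -2.082 -2.362
v 1.876 -2.574 -2.496
v 2.222 -2.626 -2.637
v 2.428 -2.322 -2.554
v 2.015 -2.036 -2.043
v 1.681 -2.528 -2.176
v 1.711 -2.506 -1.801
v 1.917 -2.202 -1.719
v 1.869 -2.238 -2.326
v 2.835 -1.512 0.614
v 3.308 -0.828 0.442
v 3.979 -0.863 2.155
v 3.505 -1.548 2.326
v 3.029 -0.687 0.554
v 3.7 -0.722 2.267
v 2.721 -0.672 0.675
v 3.392 -0.707 2.388
v 2.43 -0.785 0.787
v 3.101 -0.821 2.5
v 2.2 -1.009 0.872
v 2.871 -1.044 2.585
v 2.067 -1.31 0.918
v 2.738 -1.345 2.631
v 2.051 -1.641 0.918
v 2.722 -1.676 2.631
v 2.154 -1.953 0.871
v 2.825 -1.988 2.584
v 2.361 -2.197 0.785
v 3.032 -2.232 2.498
v 2.64 -2.338 0.673
v 3.311 -2.373 2.386
v 2.948 -2.353 0.552
v 3.619 -2.388 2.265
v 3.239 -2.239 0.44
v 3.91 -2.275 2.153
v 3.469 -2.016 0.355
v 4.14 -2.051 2.068
v 3.602 -1.715 0.309
v 4.273 -1.75 2.022
v 3.618 -1.384 0.309
v 4.289 -1.419 2.022
v 3.515 -1.072 0.356
v 4.186 -1.107 2.069
f 2 1 5
f 2 5 3
f 3 5 6
f 3 6 4
f 5 1 7
f 5 7 6
f 6 7 8
f 6 8 4
f 7 1 9
f 7 9 8
f 8 9 10
f 8 10 4
f 9 1 11
f 9 11 10
f 10 11 12
f 10 12 4
f 11 1 13
f 11 13 12
f 12 13 14
f 12 14 4
f 13 1 15
f 13 15 14
f 14 15 16
f 14 16 4
f 15 1 17
f 15 17 16
f 16 17 18
f 16 18 4
f 17 1 19
f 17 19 18
f 18 19 20
f 18 20 4
f 19 1 21
f 19 21 20
f 20 21 22
f 20 22 4
f 21 1 23
f 21 23 22
f 22 23 24
f 22 24 4
f 23 1 25
f 23 25 24
f 24 25 26
f 24 26 4
f 25 1 27
f 25 27 26
f 26 27 28
f 26 28 4
f 27 1 29
f 27 29 28
f 28 29 30
f 28 30 4
f 29 1 31
f 29 31 30
f 30 31 32
f 30 32 4
f 31 1 33
f 31 33 32
f 32 33 34
f 32 34 4
f 33 1 2
f 33 2 34
f 34 2 3
f 34 3 4
f 35 72 51
f 72 46 75
f 51 75 40
f 72 75 51
f 35 51 47
f 51 40 52
f 47 52 36
f 51 52 47
f 35 47 56
f 47 36 57
f 56 57 42
f 47 57 56
f 35 56 68
f 56 42 71
f 68 71 45
f 56 71 68
f 35 68 72
f 68 45 76
f 72 76 46
f 68 76 72
f 36 52 63
f 52 40 66
f 63 66 44
f 52 66 63
f 40 75 53
f 75 46 74
f 53 74 39
f 75 74 53
f 46 76 73
f 76 45 69
f 73 69 37
f 76 69 73
f 45 71 70
f 71 42 58
f 70 58 41
f 71 58 70
f 42 57 62
f 57 36 59
f 62 59 43
f 57 59 62
f 38 64 50
f 64 44 65
f 50 65 39
f 64 65 50
f 38 50 48
f 50 39 49
f 48 49 37
f 50 49 48
f 38 48 55
f 48 37 54
f 55 54 41
f 48 54 55
f 38 55 60
f 55 41 61
f 60 61 43
f 55 61 60
f 38 60 64
f 60 43 67
f 64 67 44
f 60 67 64
f 39 65 53
f 65 44 66
f 53 66 40
f 65 66 53
f 37 49 73
f 49 39 74
f 73 74 46
f 49 74 73
f 41 54 70
f 54 37 69
f 70 69 45
f 54 69 70
f 43 61 62
f 61 41 58
f 62 58 42
f 61 58 62
f 44 67 63
f 67 43 59
f 63 59 36
f 67 59 63
f 78 77 81
f 78 81 79
f 79 81 82
f 79 82 80
f 81 77 83
f 81 83 82
f 82 83 84
f 82 84 80
f 83 77 85
f 83 85 84
f 84 85 86
f 84 86 80
f 85 77 87
f 85 87 86
f 86 87 88
f 86 88 80
f 87 77 89
f 87 89 88
f 88 89 90
f 88 90 80
f 89 77 91
f 89 91 90
f 90 91 92
f 90 92 80
f 91 77 93
f 91 93 92
f 92 93 94
f 92 94 80
f 93 77 95
f 93 95 94
f 94 95 96
f 94 96 80
f 95 77 97
f 95 97 96
f 96 97 98
f 96 98 80
f 97 77 99
f 97 99 98
f 98 99 100
f 98 100 80
f 99 77 101
f 99 101 100
f 100 101 102
f 100 102 80
f 101 77 103
f 101 103 102
f 102 103 104
f 102 104 80
f 103 77 105
f 103 105 104
f 104 105 106
f 104 106 80
f 105 77 107
f 105 107 106
f 106 107 108
f 106 108 80
f 107 77 109
f 107 109 108
f 108 109 110
f 108 110 80
f 109 77 78
f 109 78 110
f 110 78 79
f 110 79 80



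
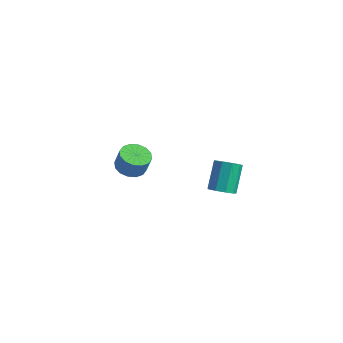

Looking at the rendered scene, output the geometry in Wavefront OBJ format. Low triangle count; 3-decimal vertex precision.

v 3.929 -4.149 -0.913
v 4.545 -4.094 -0.751
v 4.168 -3.196 0.376
v 3.551 -3.251 0.213
v 4.437 -3.781 -1.037
v 4.06 -2.882 0.09
v 4.091 -3.64 -1.265
v 3.714 -2.741 -0.138
v 3.669 -3.737 -1.329
v 3.292 -2.839 -0.202
v 3.369 -4.028 -1.198
v 2.991 -3.129 -0.071
v 3.33 -4.375 -0.934
v 2.953 -3.476 0.193
v 3.572 -4.616 -0.661
v 3.194 -3.718 0.466
v 3.98 -4.64 -0.505
v 3.603 -3.741 0.622
v 4.365 -4.433 -0.541
v 3.987 -3.535 0.586
v -2.17 -3.192 -3.369
v -1.77 -3.845 -3.443
v -1.489 -3.782 -2.485
v -1.89 -3.128 -2.411
v -1.513 -3.556 -3.537
v -1.232 -3.492 -2.579
v -1.432 -3.169 -3.587
v -1.152 -3.105 -2.629
v -1.549 -2.788 -3.578
v -1.269 -2.724 -2.62
v -1.833 -2.515 -3.513
v -1.552 -2.451 -2.555
v -2.207 -2.424 -3.409
v -1.926 -2.36 -2.452
v -2.571 -2.538 -3.295
v -2.29 -2.475 -2.337
v -2.828 -2.828 -3.201
v -2.547 -2.764 -2.243
v -2.908 -3.215 -3.151
v -2.628 -3.151 -2.193
v -2.791 -3.596 -3.16
v -2.511 -3.532 -2.202
v -2.508 -3.869 -3.225
v -2.227 -3.805 -2.267
v -2.134 -3.96 -3.328
v -1.853 -3.896 -2.371
f 2 1 5
f 2 5 3
f 3 5 6
f 3 6 4
f 5 1 7
f 5 7 6
f 6 7 8
f 6 8 4
f 7 1 9
f 7 9 8
f 8 9 10
f 8 10 4
f 9 1 11
f 9 11 10
f 10 11 12
f 10 12 4
f 11 1 13
f 11 13 12
f 12 13 14
f 12 14 4
f 13 1 15
f 13 15 14
f 14 15 16
f 14 16 4
f 15 1 17
f 15 17 16
f 16 17 18
f 16 18 4
f 17 1 19
f 17 19 18
f 18 19 20
f 18 20 4
f 19 1 2
f 19 2 20
f 20 2 3
f 20 3 4
f 22 21 25
f 22 25 23
f 23 25 26
f 23 26 24
f 25 21 27
f 25 27 26
f 26 27 28
f 26 28 24
f 27 21 29
f 27 29 28
f 28 29 30
f 28 30 24
f 29 21 31
f 29 31 30
f 30 31 32
f 30 32 24
f 31 21 33
f 31 33 32
f 32 33 34
f 32 34 24
f 33 21 35
f 33 35 34
f 34 35 36
f 34 36 24
f 35 21 37
f 35 37 36
f 36 37 38
f 36 38 24
f 37 21 39
f 37 39 38
f 38 39 40
f 38 40 24
f 39 21 41
f 39 41 40
f 40 41 42
f 40 42 24
f 41 21 43
f 41 43 42
f 42 43 44
f 42 44 24
f 43 21 45
f 43 45 44
f 44 45 46
f 44 46 24
f 45 21 22
f 45 22 46
f 46 22 23
f 46 23 24



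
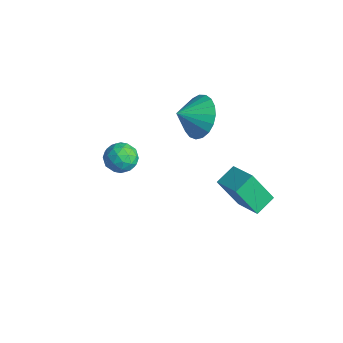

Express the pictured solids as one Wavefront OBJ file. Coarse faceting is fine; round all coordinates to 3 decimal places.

v 1.51 1.014 -0.208
v 1.328 1.926 0.159
v 0.273 0.963 -0.694
v 0.091 1.875 -0.326
v 2.049 1.705 -1.654
v 1.867 2.617 -1.286
v 0.812 1.654 -2.139
v 0.63 2.566 -1.772
v -1.429 1.235 2.041
v -0.404 1.011 2.03
v -1.631 0.285 2.639
v -0.441 1.248 2.395
v -0.649 1.484 2.698
v -0.992 1.676 2.887
v -1.411 1.792 2.93
v -1.833 1.811 2.82
v -2.185 1.731 2.574
v -2.407 1.565 2.237
v -2.459 1.342 1.865
v -2.334 1.1 1.524
v -2.052 0.882 1.272
v -1.662 0.724 1.153
v -1.233 0.655 1.188
v -0.837 0.686 1.37
v -0.544 0.812 1.668
v -0.516 -2.938 3.598
v -0.076 -2.575 3.167
v 0.016 -3.925 3.313
v 0.456 -3.562 2.882
v 0.504 -3.482 3.59
v 0.175 -2.873 3.767
v -0.235 -3.627 2.713
v -0.564 -3.018 2.89
v 0.098 -3.001 2.62
v 0.555 -2.912 3.163
v -0.615 -3.588 3.317
v -0.158 -3.499 3.86
v -0.343 -2.67 3.408
v 0.283 -3.83 3.072
v 0.311 -3.783 3.489
v 0.57 -3.57 3.235
v -0.195 -2.845 3.761
v 0.064 -2.632 3.507
v 0.405 -3.165 3.756
v -0.124 -3.868 2.973
v 0.135 -3.655 2.719
v -0.63 -2.93 3.245
v -0.371 -2.717 2.991
v -0.465 -3.335 2.724
v 0.018 -2.707 2.833
v 0.331 -3.287 2.665
v -0.076 -3.326 2.566
v -0.269 -2.967 2.67
v 0.287 -2.655 3.152
v 0.6 -3.235 2.984
v 0.628 -3.188 3.4
v 0.434 -2.829 3.504
v 0.389 -2.905 2.83
v -0.66 -3.265 3.496
v -0.347 -3.845 3.328
v -0.494 -3.671 2.976
v -0.688 -3.312 3.08
v -0.391 -3.213 3.815
v -0.078 -3.793 3.647
v 0.209 -3.533 3.81
v 0.016 -3.174 3.914
v -0.449 -3.595 3.65
f 2 4 1
f 5 2 1
f 1 4 3
f 3 5 1
f 2 8 4
f 6 2 5
f 6 8 2
f 4 8 3
f 7 5 3
f 3 8 7
f 7 6 5
f 8 6 7
f 10 9 12
f 10 12 11
f 12 9 13
f 12 13 11
f 13 9 14
f 13 14 11
f 14 9 15
f 14 15 11
f 15 9 16
f 15 16 11
f 16 9 17
f 16 17 11
f 17 9 18
f 17 18 11
f 18 9 19
f 18 19 11
f 19 9 20
f 19 20 11
f 20 9 21
f 20 21 11
f 21 9 22
f 21 22 11
f 22 9 23
f 22 23 11
f 23 9 24
f 23 24 11
f 24 9 25
f 24 25 11
f 25 9 10
f 25 10 11
f 26 63 42
f 63 37 66
f 42 66 31
f 63 66 42
f 26 42 38
f 42 31 43
f 38 43 27
f 42 43 38
f 26 38 47
f 38 27 48
f 47 48 33
f 38 48 47
f 26 47 59
f 47 33 62
f 59 62 36
f 47 62 59
f 26 59 63
f 59 36 67
f 63 67 37
f 59 67 63
f 27 43 54
f 43 31 57
f 54 57 35
f 43 57 54
f 31 66 44
f 66 37 65
f 44 65 30
f 66 65 44
f 37 67 64
f 67 36 60
f 64 60 28
f 67 60 64
f 36 62 61
f 62 33 49
f 61 49 32
f 62 49 61
f 33 48 53
f 48 27 50
f 53 50 34
f 48 50 53
f 29 55 41
f 55 35 56
f 41 56 30
f 55 56 41
f 29 41 39
f 41 30 40
f 39 40 28
f 41 40 39
f 29 39 46
f 39 28 45
f 46 45 32
f 39 45 46
f 29 46 51
f 46 32 52
f 51 52 34
f 46 52 51
f 29 51 55
f 51 34 58
f 55 58 35
f 51 58 55
f 30 56 44
f 56 35 57
f 44 57 31
f 56 57 44
f 28 40 64
f 40 30 65
f 64 65 37
f 40 65 64
f 32 45 61
f 45 28 60
f 61 60 36
f 45 60 61
f 34 52 53
f 52 32 49
f 53 49 33
f 52 49 53
f 35 58 54
f 58 34 50
f 54 50 27
f 58 50 54



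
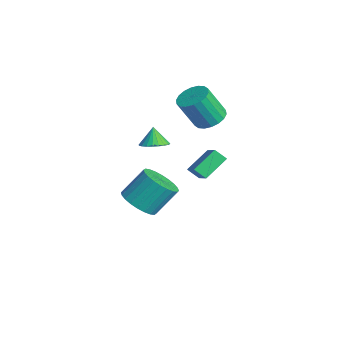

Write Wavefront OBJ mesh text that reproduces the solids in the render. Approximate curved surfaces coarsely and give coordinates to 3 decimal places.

v -0.716 0.102 2.697
v -0.192 0.639 2.872
v -1.124 0.178 3.683
v -0.417 0.808 2.766
v -0.687 0.87 2.649
v -0.961 0.814 2.54
v -1.198 0.651 2.455
v -1.362 0.404 2.406
v -1.427 0.11 2.402
v -1.384 -0.184 2.443
v -1.24 -0.435 2.522
v -1.015 -0.605 2.628
v -0.745 -0.666 2.745
v -0.471 -0.611 2.854
v -0.234 -0.448 2.939
v -0.07 -0.2 2.988
v -0.005 0.093 2.992
v -0.048 0.387 2.951
v -3.184 3.882 2.416
v -2.731 4.577 2.815
v -2.803 3.633 4.542
v -3.256 2.938 4.144
v -3.123 4.686 2.858
v -3.195 3.743 4.586
v -3.527 4.637 2.814
v -3.599 3.693 4.542
v -3.863 4.438 2.692
v -3.935 3.494 4.419
v -4.065 4.129 2.514
v -4.137 3.185 4.242
v -4.092 3.771 2.317
v -4.164 2.827 4.045
v -3.939 3.435 2.14
v -4.011 2.491 3.868
v -3.637 3.187 2.018
v -3.709 2.243 3.745
v -3.245 3.077 1.974
v -3.317 2.134 3.702
v -2.841 3.127 2.018
v -2.913 2.183 3.746
v -2.505 3.326 2.141
v -2.577 2.382 3.868
v -2.303 3.635 2.318
v -2.375 2.691 4.046
v -2.276 3.993 2.515
v -2.348 3.049 4.243
v -2.429 4.329 2.692
v -2.501 3.385 4.42
v -2.288 2.703 -0.635
v -2.741 3.972 0.282
v -3.744 2.852 -1.559
v -4.197 4.12 -0.641
v -1.903 3.22 -1.159
v -2.356 4.488 -0.241
v -3.359 3.368 -2.082
v -3.812 4.637 -1.165
v 2.923 -1.889 1.243
v 3.836 -2.251 1.55
v 3.831 -1.134 2.884
v 2.917 -0.771 2.577
v 3.949 -1.955 1.303
v 3.944 -0.838 2.637
v 3.905 -1.649 1.046
v 3.9 -0.532 2.38
v 3.712 -1.379 0.82
v 3.706 -0.262 2.154
v 3.398 -1.187 0.657
v 3.393 -0.07 1.992
v 3.012 -1.102 0.584
v 3.007 0.015 1.918
v 2.613 -1.136 0.612
v 2.608 -0.019 1.946
v 2.26 -1.285 0.735
v 2.255 -0.168 2.069
v 2.009 -1.526 0.936
v 2.004 -0.409 2.27
v 1.896 -1.822 1.183
v 1.891 -0.705 2.517
v 1.94 -2.128 1.44
v 1.935 -1.011 2.774
v 2.134 -2.398 1.666
v 2.128 -1.281 3
v 2.447 -2.59 1.828
v 2.442 -1.473 3.163
v 2.833 -2.675 1.902
v 2.828 -1.558 3.236
v 3.232 -2.641 1.874
v 3.227 -1.524 3.208
v 3.585 -2.492 1.751
v 3.58 -1.375 3.085
f 2 1 4
f 2 4 3
f 4 1 5
f 4 5 3
f 5 1 6
f 5 6 3
f 6 1 7
f 6 7 3
f 7 1 8
f 7 8 3
f 8 1 9
f 8 9 3
f 9 1 10
f 9 10 3
f 10 1 11
f 10 11 3
f 11 1 12
f 11 12 3
f 12 1 13
f 12 13 3
f 13 1 14
f 13 14 3
f 14 1 15
f 14 15 3
f 15 1 16
f 15 16 3
f 16 1 17
f 16 17 3
f 17 1 18
f 17 18 3
f 18 1 2
f 18 2 3
f 20 19 23
f 20 23 21
f 21 23 24
f 21 24 22
f 23 19 25
f 23 25 24
f 24 25 26
f 24 26 22
f 25 19 27
f 25 27 26
f 26 27 28
f 26 28 22
f 27 19 29
f 27 29 28
f 28 29 30
f 28 30 22
f 29 19 31
f 29 31 30
f 30 31 32
f 30 32 22
f 31 19 33
f 31 33 32
f 32 33 34
f 32 34 22
f 33 19 35
f 33 35 34
f 34 35 36
f 34 36 22
f 35 19 37
f 35 37 36
f 36 37 38
f 36 38 22
f 37 19 39
f 37 39 38
f 38 39 40
f 38 40 22
f 39 19 41
f 39 41 40
f 40 41 42
f 40 42 22
f 41 19 43
f 41 43 42
f 42 43 44
f 42 44 22
f 43 19 45
f 43 45 44
f 44 45 46
f 44 46 22
f 45 19 47
f 45 47 46
f 46 47 48
f 46 48 22
f 47 19 20
f 47 20 48
f 48 20 21
f 48 21 22
f 50 52 49
f 53 50 49
f 49 52 51
f 51 53 49
f 50 56 52
f 54 50 53
f 54 56 50
f 52 56 51
f 55 53 51
f 51 56 55
f 55 54 53
f 56 54 55
f 58 57 61
f 58 61 59
f 59 61 62
f 59 62 60
f 61 57 63
f 61 63 62
f 62 63 64
f 62 64 60
f 63 57 65
f 63 65 64
f 64 65 66
f 64 66 60
f 65 57 67
f 65 67 66
f 66 67 68
f 66 68 60
f 67 57 69
f 67 69 68
f 68 69 70
f 68 70 60
f 69 57 71
f 69 71 70
f 70 71 72
f 70 72 60
f 71 57 73
f 71 73 72
f 72 73 74
f 72 74 60
f 73 57 75
f 73 75 74
f 74 75 76
f 74 76 60
f 75 57 77
f 75 77 76
f 76 77 78
f 76 78 60
f 77 57 79
f 77 79 78
f 78 79 80
f 78 80 60
f 79 57 81
f 79 81 80
f 80 81 82
f 80 82 60
f 81 57 83
f 81 83 82
f 82 83 84
f 82 84 60
f 83 57 85
f 83 85 84
f 84 85 86
f 84 86 60
f 85 57 87
f 85 87 86
f 86 87 88
f 86 88 60
f 87 57 89
f 87 89 88
f 88 89 90
f 88 90 60
f 89 57 58
f 89 58 90
f 90 58 59
f 90 59 60



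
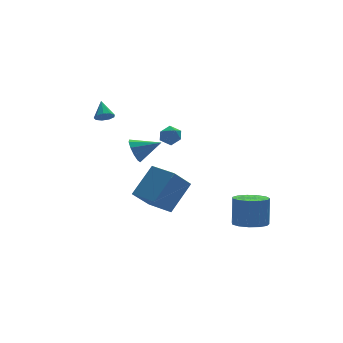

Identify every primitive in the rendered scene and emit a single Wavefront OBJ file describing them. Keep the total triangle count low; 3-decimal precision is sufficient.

v 3.73 -3.768 -3.305
v 4.467 -3.153 -3.587
v 4.726 -2.697 -1.917
v 3.99 -3.312 -1.635
v 3.993 -2.848 -3.597
v 4.252 -2.392 -1.927
v 3.436 -2.835 -3.513
v 3.695 -2.38 -1.844
v 2.972 -3.119 -3.364
v 3.231 -2.663 -1.695
v 2.749 -3.608 -3.196
v 3.008 -3.153 -1.526
v 2.838 -4.148 -3.062
v 3.097 -3.693 -1.393
v 3.21 -4.568 -3.006
v 3.469 -4.112 -1.336
v 3.747 -4.733 -3.044
v 4.006 -4.277 -1.374
v 4.279 -4.592 -3.165
v 4.538 -4.136 -1.495
v 4.637 -4.189 -3.331
v 4.896 -3.734 -1.661
v 4.707 -3.653 -3.488
v 4.966 -3.197 -1.818
v -1.475 3.308 2.691
v -0.989 3.045 2.866
v -1.265 4.212 3.469
v -0.909 3.288 2.563
v -1.095 3.54 2.319
v -1.458 3.684 2.25
v -1.829 3.653 2.387
v -2.034 3.46 2.666
v -1.978 3.196 2.957
v -1.686 2.985 3.124
v -1.295 2.925 3.088
v -1.968 -1.654 2.519
v -1.545 -1.244 1.994
v -0.712 -2.206 3.101
v -1.605 -0.965 2.39
v -1.805 -0.949 2.835
v -2.066 -1.203 3.16
v -2.29 -1.629 3.24
v -2.392 -2.065 3.045
v -2.331 -2.344 2.649
v -2.132 -2.36 2.204
v -1.87 -2.106 1.879
v -1.646 -1.68 1.799
v 0.099 -0.379 2.877
v 0.548 -0.613 3.335
v 0.312 -1.247 2.225
v 0.761 -1.481 2.683
v 0.093 -1.484 2.827
v -0.038 -0.948 3.23
v 0.898 -0.912 2.33
v 0.767 -0.376 2.733
v 1.043 -0.943 2.997
v 0.545 -1.296 3.305
v 0.315 -0.564 2.255
v -0.183 -0.917 2.563
v -1.126 -4.22 -0.946
v -2.25 -4.589 0.288
v -1.677 -2.719 -1
v -2.801 -3.089 0.235
v 0.281 -3.651 0.505
v -0.843 -4.021 1.74
v -0.27 -2.151 0.452
v -1.394 -2.52 1.686
f 2 1 5
f 2 5 3
f 3 5 6
f 3 6 4
f 5 1 7
f 5 7 6
f 6 7 8
f 6 8 4
f 7 1 9
f 7 9 8
f 8 9 10
f 8 10 4
f 9 1 11
f 9 11 10
f 10 11 12
f 10 12 4
f 11 1 13
f 11 13 12
f 12 13 14
f 12 14 4
f 13 1 15
f 13 15 14
f 14 15 16
f 14 16 4
f 15 1 17
f 15 17 16
f 16 17 18
f 16 18 4
f 17 1 19
f 17 19 18
f 18 19 20
f 18 20 4
f 19 1 21
f 19 21 20
f 20 21 22
f 20 22 4
f 21 1 23
f 21 23 22
f 22 23 24
f 22 24 4
f 23 1 2
f 23 2 24
f 24 2 3
f 24 3 4
f 26 25 28
f 26 28 27
f 28 25 29
f 28 29 27
f 29 25 30
f 29 30 27
f 30 25 31
f 30 31 27
f 31 25 32
f 31 32 27
f 32 25 33
f 32 33 27
f 33 25 34
f 33 34 27
f 34 25 35
f 34 35 27
f 35 25 26
f 35 26 27
f 37 36 39
f 37 39 38
f 39 36 40
f 39 40 38
f 40 36 41
f 40 41 38
f 41 36 42
f 41 42 38
f 42 36 43
f 42 43 38
f 43 36 44
f 43 44 38
f 44 36 45
f 44 45 38
f 45 36 46
f 45 46 38
f 46 36 47
f 46 47 38
f 47 36 37
f 47 37 38
f 48 59 53
f 48 53 49
f 48 49 55
f 48 55 58
f 48 58 59
f 49 53 57
f 53 59 52
f 59 58 50
f 58 55 54
f 55 49 56
f 51 57 52
f 51 52 50
f 51 50 54
f 51 54 56
f 51 56 57
f 52 57 53
f 50 52 59
f 54 50 58
f 56 54 55
f 57 56 49
f 61 63 60
f 64 61 60
f 60 63 62
f 62 64 60
f 61 67 63
f 65 61 64
f 65 67 61
f 63 67 62
f 66 64 62
f 62 67 66
f 66 65 64
f 67 65 66



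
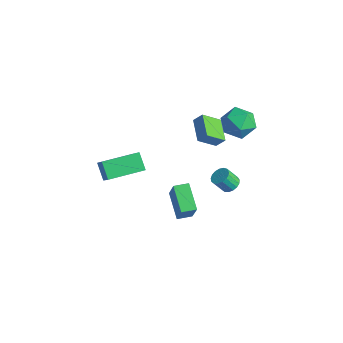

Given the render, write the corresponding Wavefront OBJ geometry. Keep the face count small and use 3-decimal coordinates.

v 0.912 -0.568 -4.325
v -0.586 -0.127 -3.334
v 1.185 0.31 -4.304
v -0.314 0.751 -3.313
v 1.894 -0.911 -2.687
v 0.395 -0.47 -1.696
v 2.166 -0.033 -2.666
v 0.668 0.408 -1.675
v -1.683 -4.202 0.711
v -0.439 -4.62 1.986
v -1.168 -2.092 0.902
v 0.075 -2.51 2.177
v -0.835 -4.33 -0.157
v 0.408 -4.748 1.118
v -0.321 -2.22 0.034
v 0.923 -2.638 1.309
v -2.356 2.685 0.731
v -1.975 3.068 1.334
v -2.137 3.829 -0.134
v -1.755 4.212 0.469
v -0.905 2.028 0.231
v -0.523 2.411 0.834
v -0.685 3.172 -0.634
v -0.304 3.555 -0.031
v 1.607 2.641 -2.173
v 2.196 2.419 -2.151
v 1.942 1.836 -1.265
v 1.353 2.059 -1.287
v 2.207 2.669 -1.983
v 1.953 2.086 -1.097
v 2.081 2.913 -1.858
v 1.827 2.33 -0.973
v 1.846 3.094 -1.806
v 1.592 2.511 -0.921
v 1.556 3.173 -1.837
v 1.303 2.59 -0.952
v 1.278 3.129 -1.946
v 1.025 2.546 -1.061
v 1.076 2.974 -2.106
v 0.822 2.391 -1.221
v 0.995 2.742 -2.282
v 0.741 2.159 -1.397
v 1.054 2.488 -2.432
v 0.8 1.905 -1.547
v 1.24 2.269 -2.523
v 0.986 1.686 -1.638
v 1.51 2.135 -2.534
v 1.256 1.552 -1.649
v 1.802 2.117 -2.462
v 1.548 1.534 -1.577
v 2.05 2.219 -2.324
v 1.796 1.636 -1.438
v 0.008 3.961 3.073
v 0.633 4.781 2.549
v 0.807 2.659 1.991
v 1.432 3.479 1.467
v 1.646 3.207 2.57
v 1.152 4.011 3.239
v 0.288 3.429 1.301
v -0.206 4.233 1.97
v 0.806 4.452 1.453
v 1.645 4.315 2.238
v -0.205 3.125 2.302
v 0.634 2.988 3.087
f 2 4 1
f 5 2 1
f 1 4 3
f 3 5 1
f 2 8 4
f 6 2 5
f 6 8 2
f 4 8 3
f 7 5 3
f 3 8 7
f 7 6 5
f 8 6 7
f 10 12 9
f 13 10 9
f 9 12 11
f 11 13 9
f 10 16 12
f 14 10 13
f 14 16 10
f 12 16 11
f 15 13 11
f 11 16 15
f 15 14 13
f 16 14 15
f 18 20 17
f 21 18 17
f 17 20 19
f 19 21 17
f 18 24 20
f 22 18 21
f 22 24 18
f 20 24 19
f 23 21 19
f 19 24 23
f 23 22 21
f 24 22 23
f 26 25 29
f 26 29 27
f 27 29 30
f 27 30 28
f 29 25 31
f 29 31 30
f 30 31 32
f 30 32 28
f 31 25 33
f 31 33 32
f 32 33 34
f 32 34 28
f 33 25 35
f 33 35 34
f 34 35 36
f 34 36 28
f 35 25 37
f 35 37 36
f 36 37 38
f 36 38 28
f 37 25 39
f 37 39 38
f 38 39 40
f 38 40 28
f 39 25 41
f 39 41 40
f 40 41 42
f 40 42 28
f 41 25 43
f 41 43 42
f 42 43 44
f 42 44 28
f 43 25 45
f 43 45 44
f 44 45 46
f 44 46 28
f 45 25 47
f 45 47 46
f 46 47 48
f 46 48 28
f 47 25 49
f 47 49 48
f 48 49 50
f 48 50 28
f 49 25 51
f 49 51 50
f 50 51 52
f 50 52 28
f 51 25 26
f 51 26 52
f 52 26 27
f 52 27 28
f 53 64 58
f 53 58 54
f 53 54 60
f 53 60 63
f 53 63 64
f 54 58 62
f 58 64 57
f 64 63 55
f 63 60 59
f 60 54 61
f 56 62 57
f 56 57 55
f 56 55 59
f 56 59 61
f 56 61 62
f 57 62 58
f 55 57 64
f 59 55 63
f 61 59 60
f 62 61 54



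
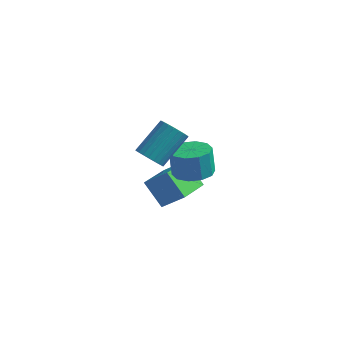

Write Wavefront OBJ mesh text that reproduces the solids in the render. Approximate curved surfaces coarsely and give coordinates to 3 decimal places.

v 1.042 -1.459 -3.974
v -0.059 -1.051 -2.8
v 1.25 0.425 -4.433
v 0.149 0.833 -3.26
v 2.191 -1.333 -2.94
v 1.09 -0.925 -1.767
v 2.399 0.551 -3.4
v 1.298 0.959 -2.226
v 2.856 -1.871 -0.429
v 3.567 -2.57 -0.213
v 3.335 -2.368 1.204
v 2.624 -1.669 0.989
v 3.85 -2.008 -0.246
v 3.618 -1.806 1.171
v 3.754 -1.393 -0.35
v 3.522 -1.192 1.068
v 3.314 -0.961 -0.483
v 3.083 -0.76 0.934
v 2.7 -0.877 -0.595
v 2.468 -0.675 0.822
v 2.145 -1.172 -0.644
v 1.913 -0.97 0.773
v 1.862 -1.734 -0.611
v 1.63 -1.532 0.806
v 1.958 -2.348 -0.508
v 1.726 -2.147 0.91
v 2.397 -2.78 -0.374
v 2.166 -2.579 1.043
v 3.012 -2.865 -0.262
v 2.78 -2.663 1.155
v 1.461 -3.806 1.615
v 2.04 -3.636 1.121
v 2.678 -2.183 2.371
v 2.099 -2.354 2.865
v 1.819 -3.452 1.02
v 2.457 -1.999 2.27
v 1.544 -3.322 1.009
v 2.182 -1.869 2.259
v 1.256 -3.266 1.091
v 1.895 -1.813 2.341
v 1 -3.292 1.253
v 1.638 -1.839 2.503
v 0.813 -3.397 1.469
v 1.452 -1.944 2.719
v 0.726 -3.564 1.708
v 1.364 -2.111 2.958
v 0.75 -3.767 1.933
v 1.388 -2.315 3.183
v 0.882 -3.977 2.109
v 1.52 -2.524 3.359
v 1.103 -4.161 2.21
v 1.741 -2.708 3.46
v 1.378 -4.291 2.221
v 2.016 -2.838 3.471
v 1.665 -4.347 2.139
v 2.304 -2.894 3.389
v 1.922 -4.321 1.977
v 2.56 -2.868 3.227
v 2.108 -4.216 1.761
v 2.747 -2.763 3.011
v 2.196 -4.049 1.522
v 2.834 -2.596 2.772
v 2.172 -3.845 1.297
v 2.81 -2.393 2.547
f 2 4 1
f 5 2 1
f 1 4 3
f 3 5 1
f 2 8 4
f 6 2 5
f 6 8 2
f 4 8 3
f 7 5 3
f 3 8 7
f 7 6 5
f 8 6 7
f 10 9 13
f 10 13 11
f 11 13 14
f 11 14 12
f 13 9 15
f 13 15 14
f 14 15 16
f 14 16 12
f 15 9 17
f 15 17 16
f 16 17 18
f 16 18 12
f 17 9 19
f 17 19 18
f 18 19 20
f 18 20 12
f 19 9 21
f 19 21 20
f 20 21 22
f 20 22 12
f 21 9 23
f 21 23 22
f 22 23 24
f 22 24 12
f 23 9 25
f 23 25 24
f 24 25 26
f 24 26 12
f 25 9 27
f 25 27 26
f 26 27 28
f 26 28 12
f 27 9 29
f 27 29 28
f 28 29 30
f 28 30 12
f 29 9 10
f 29 10 30
f 30 10 11
f 30 11 12
f 32 31 35
f 32 35 33
f 33 35 36
f 33 36 34
f 35 31 37
f 35 37 36
f 36 37 38
f 36 38 34
f 37 31 39
f 37 39 38
f 38 39 40
f 38 40 34
f 39 31 41
f 39 41 40
f 40 41 42
f 40 42 34
f 41 31 43
f 41 43 42
f 42 43 44
f 42 44 34
f 43 31 45
f 43 45 44
f 44 45 46
f 44 46 34
f 45 31 47
f 45 47 46
f 46 47 48
f 46 48 34
f 47 31 49
f 47 49 48
f 48 49 50
f 48 50 34
f 49 31 51
f 49 51 50
f 50 51 52
f 50 52 34
f 51 31 53
f 51 53 52
f 52 53 54
f 52 54 34
f 53 31 55
f 53 55 54
f 54 55 56
f 54 56 34
f 55 31 57
f 55 57 56
f 56 57 58
f 56 58 34
f 57 31 59
f 57 59 58
f 58 59 60
f 58 60 34
f 59 31 61
f 59 61 60
f 60 61 62
f 60 62 34
f 61 31 63
f 61 63 62
f 62 63 64
f 62 64 34
f 63 31 32
f 63 32 64
f 64 32 33
f 64 33 34



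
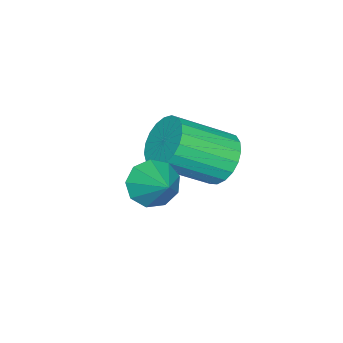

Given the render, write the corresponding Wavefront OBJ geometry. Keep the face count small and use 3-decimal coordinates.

v -0.602 3.271 -0.371
v -0.078 3.227 -0.946
v 0.887 2.144 0.015
v 0.362 2.189 0.591
v 0.033 3.479 -0.774
v 0.997 2.396 0.188
v 0.033 3.694 -0.532
v 0.997 2.611 0.43
v -0.076 3.837 -0.262
v 0.888 2.754 0.7
v -0.276 3.882 -0.01
v 0.688 2.799 0.951
v -0.533 3.821 0.178
v 0.431 2.738 1.14
v -0.802 3.665 0.272
v 0.163 2.582 1.234
v -1.036 3.441 0.255
v -0.071 2.358 1.217
v -1.195 3.188 0.129
v -0.231 2.105 1.091
v -1.251 2.949 -0.083
v -0.287 1.866 0.879
v -1.196 2.766 -0.345
v -0.232 1.683 0.617
v -1.037 2.67 -0.611
v -0.073 1.588 0.351
v -0.804 2.679 -0.836
v 0.16 1.596 0.126
v -0.535 2.789 -0.98
v 0.429 1.706 -0.019
v -0.279 2.983 -1.02
v 0.686 1.901 -0.058
v 2.127 2.883 0.645
v 2.557 2.398 0.815
v 2.713 3.617 1.255
v 2.698 2.605 0.431
v 2.571 2.941 0.147
v 2.237 3.251 0.096
v 1.851 3.388 0.302
v 1.594 3.289 0.668
v 1.587 3 1.024
v 1.832 2.656 1.202
v 2.215 2.418 1.12
f 2 1 5
f 2 5 3
f 3 5 6
f 3 6 4
f 5 1 7
f 5 7 6
f 6 7 8
f 6 8 4
f 7 1 9
f 7 9 8
f 8 9 10
f 8 10 4
f 9 1 11
f 9 11 10
f 10 11 12
f 10 12 4
f 11 1 13
f 11 13 12
f 12 13 14
f 12 14 4
f 13 1 15
f 13 15 14
f 14 15 16
f 14 16 4
f 15 1 17
f 15 17 16
f 16 17 18
f 16 18 4
f 17 1 19
f 17 19 18
f 18 19 20
f 18 20 4
f 19 1 21
f 19 21 20
f 20 21 22
f 20 22 4
f 21 1 23
f 21 23 22
f 22 23 24
f 22 24 4
f 23 1 25
f 23 25 24
f 24 25 26
f 24 26 4
f 25 1 27
f 25 27 26
f 26 27 28
f 26 28 4
f 27 1 29
f 27 29 28
f 28 29 30
f 28 30 4
f 29 1 31
f 29 31 30
f 30 31 32
f 30 32 4
f 31 1 2
f 31 2 32
f 32 2 3
f 32 3 4
f 34 33 36
f 34 36 35
f 36 33 37
f 36 37 35
f 37 33 38
f 37 38 35
f 38 33 39
f 38 39 35
f 39 33 40
f 39 40 35
f 40 33 41
f 40 41 35
f 41 33 42
f 41 42 35
f 42 33 43
f 42 43 35
f 43 33 34
f 43 34 35



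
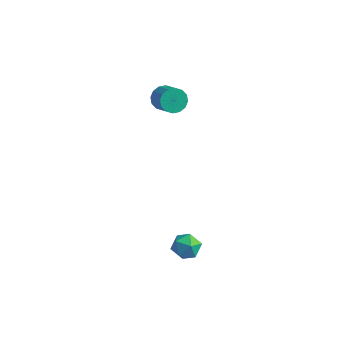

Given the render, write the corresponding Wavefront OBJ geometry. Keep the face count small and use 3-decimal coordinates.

v -2.768 3.09 -0.055
v -2.308 3.34 -0.519
v -1.432 2.86 0.091
v -1.892 2.61 0.555
v -2.339 3.6 -0.269
v -1.463 3.12 0.341
v -2.486 3.724 0.039
v -1.61 3.244 0.648
v -2.708 3.677 0.321
v -1.832 3.197 0.931
v -2.946 3.473 0.503
v -2.07 2.993 1.113
v -3.136 3.167 0.535
v -2.261 2.687 1.145
v -3.228 2.84 0.409
v -2.352 2.36 1.019
v -3.197 2.58 0.159
v -2.321 2.1 0.769
v -3.05 2.456 -0.148
v -2.174 1.976 0.461
v -2.828 2.503 -0.431
v -1.952 2.023 0.179
v -2.59 2.707 -0.613
v -1.714 2.227 -0.003
v -2.399 3.013 -0.645
v -1.524 2.533 -0.035
v 2.532 -2.437 -3.006
v 2.937 -2.773 -3.534
v 2.323 -3.507 -2.486
v 2.728 -3.843 -3.014
v 3.061 -3.403 -2.511
v 3.191 -2.742 -2.833
v 2.069 -3.538 -3.187
v 2.199 -2.877 -3.509
v 2.652 -3.454 -3.647
v 3.265 -3.37 -3.229
v 1.995 -2.91 -2.791
v 2.608 -2.826 -2.373
f 2 1 5
f 2 5 3
f 3 5 6
f 3 6 4
f 5 1 7
f 5 7 6
f 6 7 8
f 6 8 4
f 7 1 9
f 7 9 8
f 8 9 10
f 8 10 4
f 9 1 11
f 9 11 10
f 10 11 12
f 10 12 4
f 11 1 13
f 11 13 12
f 12 13 14
f 12 14 4
f 13 1 15
f 13 15 14
f 14 15 16
f 14 16 4
f 15 1 17
f 15 17 16
f 16 17 18
f 16 18 4
f 17 1 19
f 17 19 18
f 18 19 20
f 18 20 4
f 19 1 21
f 19 21 20
f 20 21 22
f 20 22 4
f 21 1 23
f 21 23 22
f 22 23 24
f 22 24 4
f 23 1 25
f 23 25 24
f 24 25 26
f 24 26 4
f 25 1 2
f 25 2 26
f 26 2 3
f 26 3 4
f 27 38 32
f 27 32 28
f 27 28 34
f 27 34 37
f 27 37 38
f 28 32 36
f 32 38 31
f 38 37 29
f 37 34 33
f 34 28 35
f 30 36 31
f 30 31 29
f 30 29 33
f 30 33 35
f 30 35 36
f 31 36 32
f 29 31 38
f 33 29 37
f 35 33 34
f 36 35 28

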